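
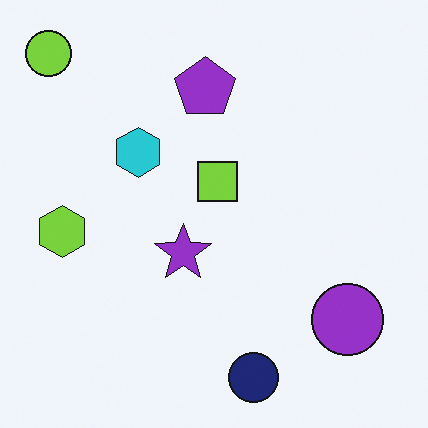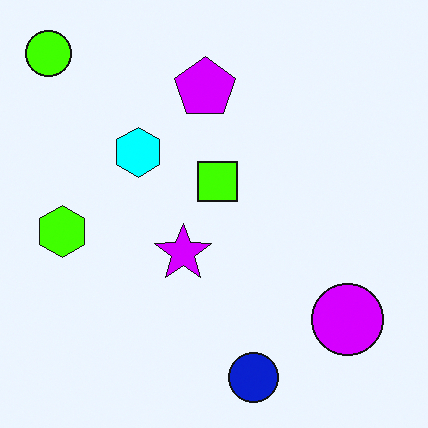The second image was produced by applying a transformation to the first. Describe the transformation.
The image was heavily oversaturated.

All colors are more vivid — a global saturation change.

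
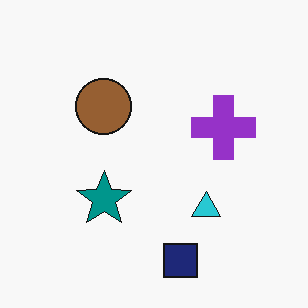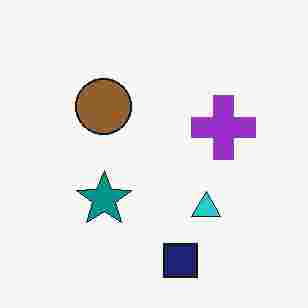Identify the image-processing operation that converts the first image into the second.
This is the original image degraded with heavy JPEG compression.

Blocky 8×8 compression artifacts appear around shape edges and the flat background shows ringing — characteristic JPEG degradation.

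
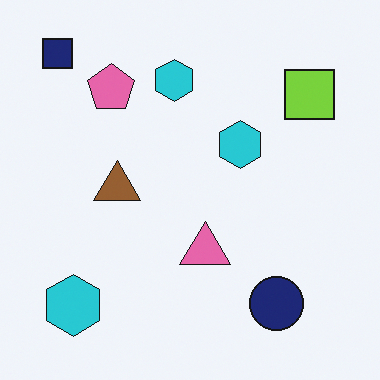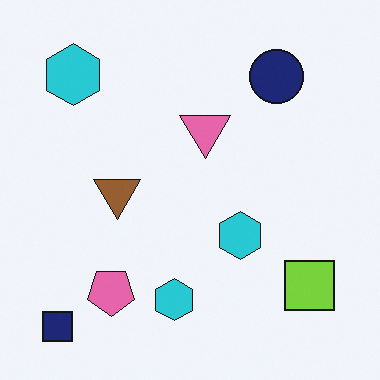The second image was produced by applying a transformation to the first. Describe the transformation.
The image was flipped vertically (top ↔ bottom).

The navy square is in the top-left of the first image and the bottom-left of the second — shapes on opposite sides of the horizontal midline have swapped in a mirror flip.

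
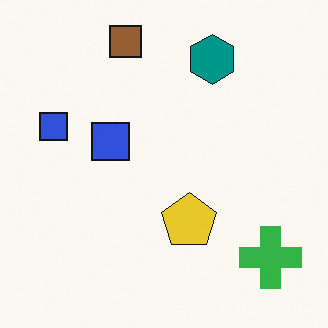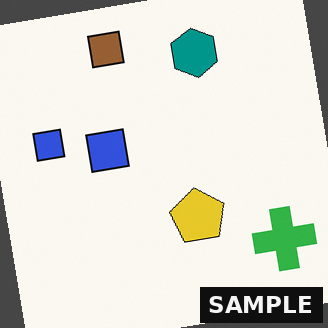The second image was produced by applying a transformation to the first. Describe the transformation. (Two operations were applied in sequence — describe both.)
The image was rotated counter-clockwise by a slight angle, then watermarked with the text "SAMPLE" in the lower-right corner.

Every shape is tilted by the same angle and the image corners show triangular fill wedges — a whole-image rotation by a non-right angle. A dark label reading "SAMPLE" appears in the lower-right corner.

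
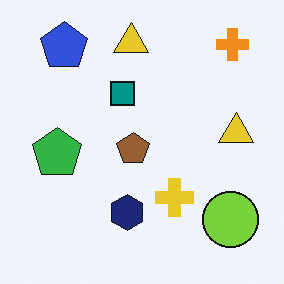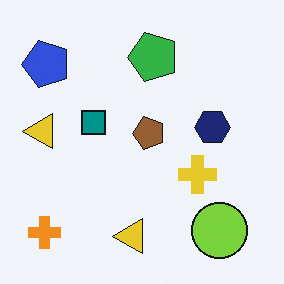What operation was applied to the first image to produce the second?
The transformation is: transposed (reflected across the top-left ↔ bottom-right diagonal).

Shapes have swapped their row and column positions — what was in the top-right is now in the bottom-left — a diagonal reflection.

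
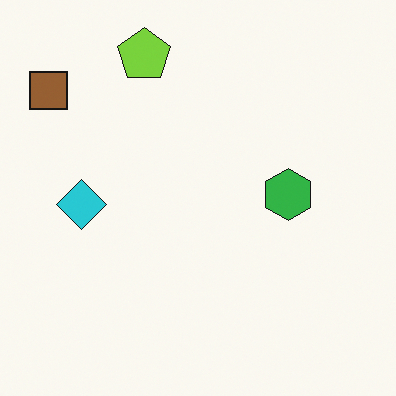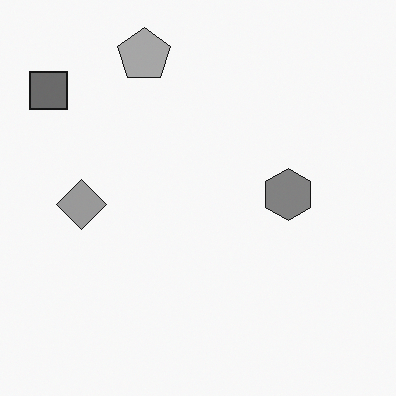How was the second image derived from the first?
Converted to grayscale.

All color is removed — every shape is now a shade of grey.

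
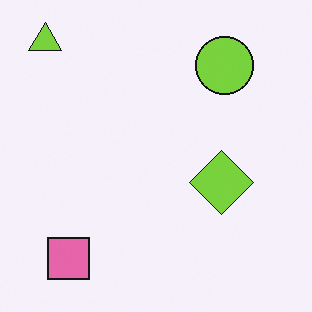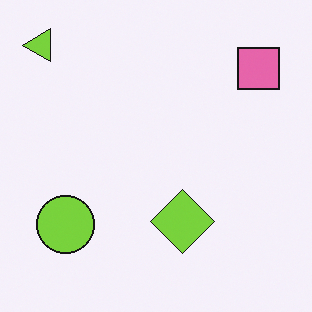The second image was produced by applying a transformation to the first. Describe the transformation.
The image was transposed (reflected across the top-left ↔ bottom-right diagonal).

Shapes have swapped their row and column positions — what was in the top-right is now in the bottom-left — a diagonal reflection.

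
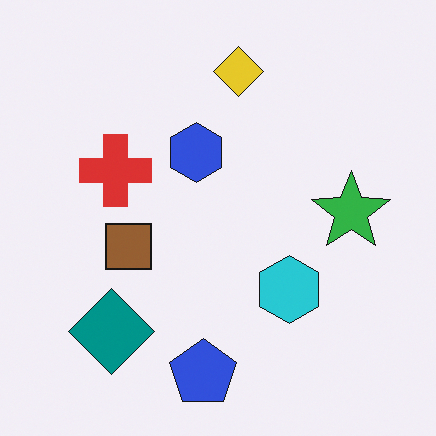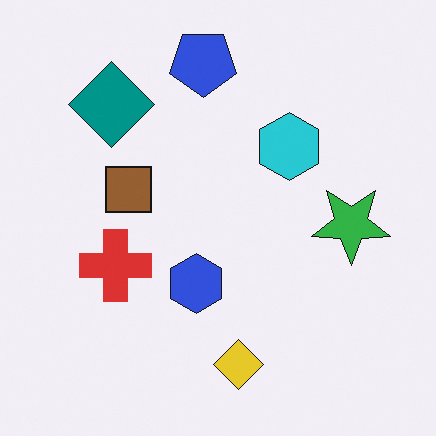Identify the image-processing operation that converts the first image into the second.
It was flipped vertically (top ↔ bottom).

The blue pentagon is in the bottom of the first image and the top of the second — shapes on opposite sides of the horizontal midline have swapped in a mirror flip.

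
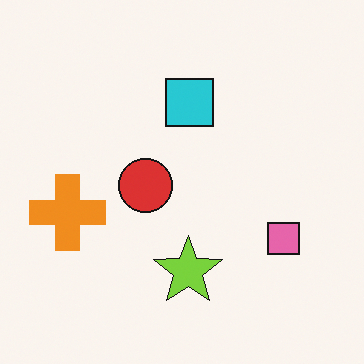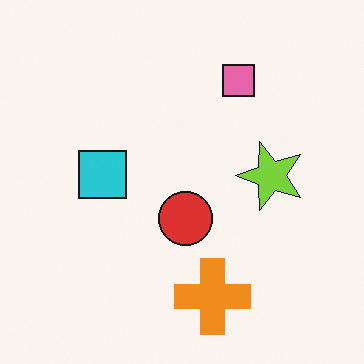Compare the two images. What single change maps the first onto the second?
The transformation is: rotated 90° counter-clockwise.

The orange cross sits in the left of the first image and the bottom of the second — consistent with a whole-image 90° counter-clockwise rotation.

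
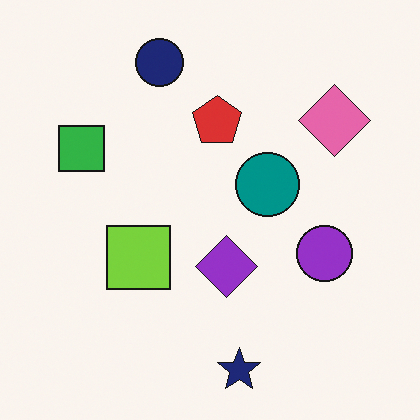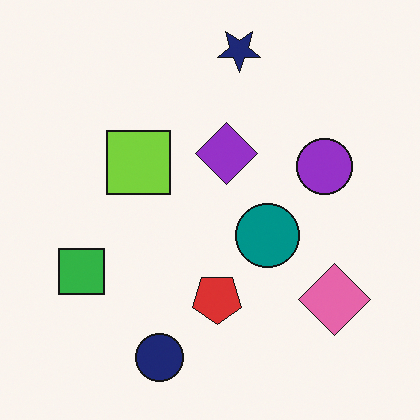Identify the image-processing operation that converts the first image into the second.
It was flipped vertically (top ↔ bottom).

The navy star is in the bottom of the first image and the top of the second — shapes on opposite sides of the horizontal midline have swapped in a mirror flip.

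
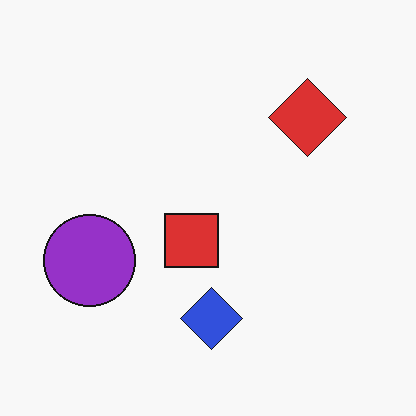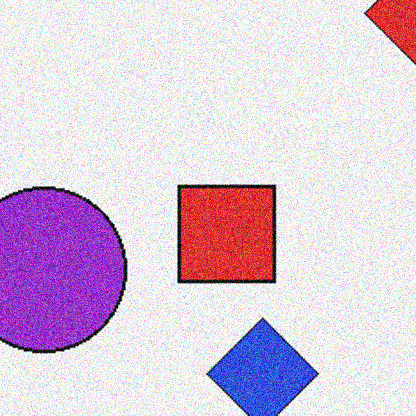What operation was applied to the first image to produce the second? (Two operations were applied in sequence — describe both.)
It was cropped to a noticeably smaller region and rescaled, then degraded with strong gaussian noise.

The visible shapes are larger and the field of view is narrower; shapes near the original edges may be partly or wholly outside the frame — a crop-and-rescale. Random speckle covers the whole image, including the flat background.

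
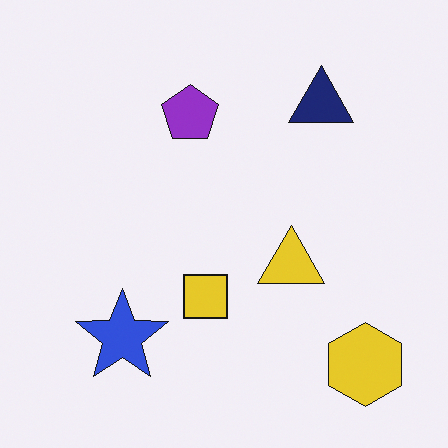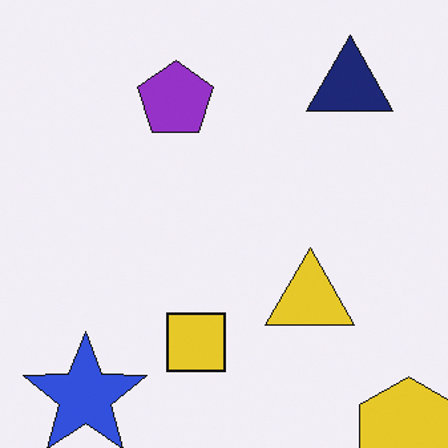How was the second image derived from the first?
This is the original image cropped to a modestly smaller region and rescaled.

The visible shapes are larger and the field of view is narrower; shapes near the original edges may be partly or wholly outside the frame — a crop-and-rescale.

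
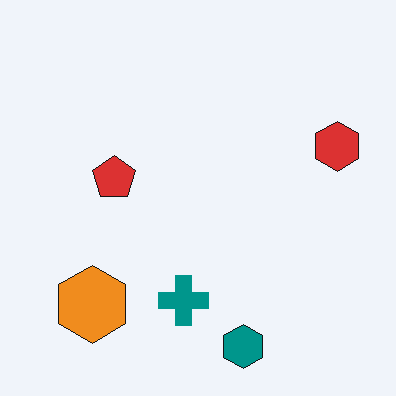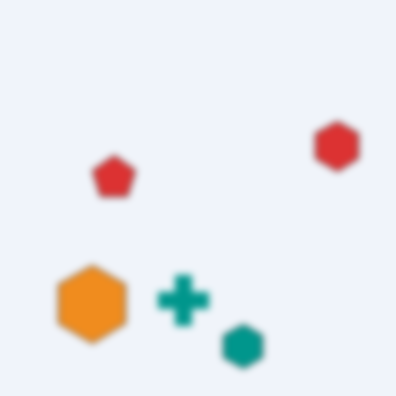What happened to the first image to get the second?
Noticeably gaussian-blurred.

Shape edges and outlines are uniformly softened across the whole image.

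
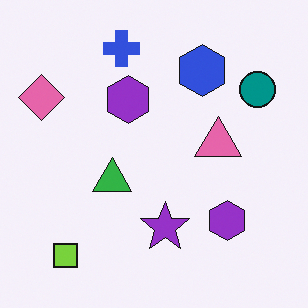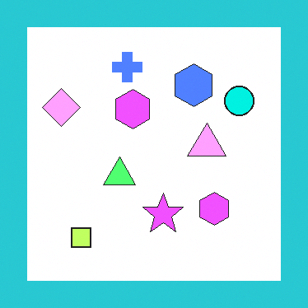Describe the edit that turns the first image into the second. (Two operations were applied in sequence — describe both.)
The transformation is: substantially brightened, then framed with a cyan border.

Every pixel — background and shapes alike — is uniformly brightened. A solid cyan frame runs around the edge of the second image, with the content slightly shrunk inside it.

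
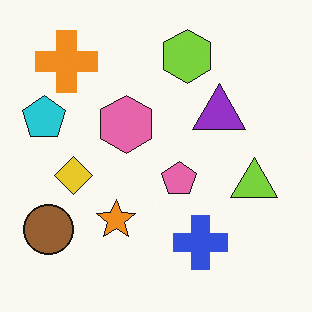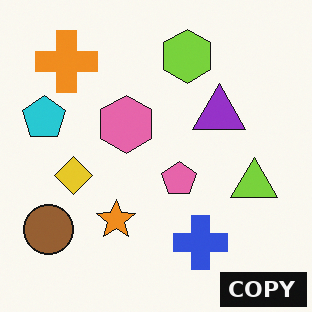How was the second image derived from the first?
The transformation is: watermarked with the text "COPY" in the lower-right corner.

A dark label reading "COPY" appears in the lower-right corner.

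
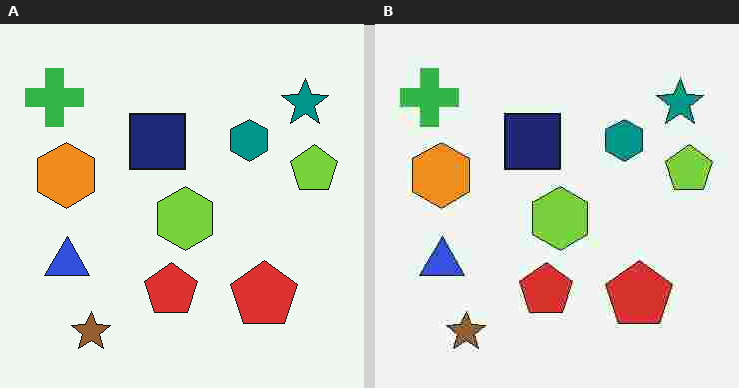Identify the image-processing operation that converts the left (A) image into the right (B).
This is the original image heavily JPEG-compressed with obvious blocking artifacts.

Blocky 8×8 compression artifacts appear around shape edges and the flat background shows ringing — characteristic JPEG degradation.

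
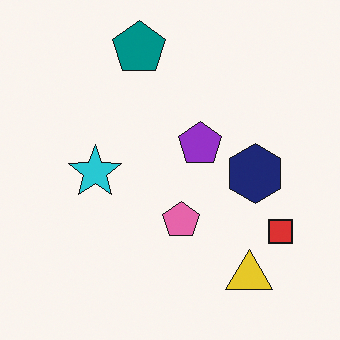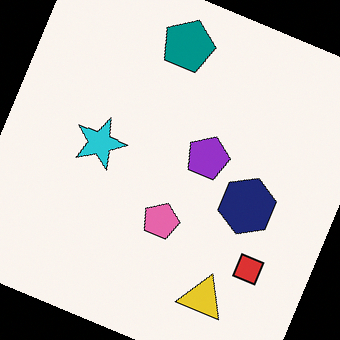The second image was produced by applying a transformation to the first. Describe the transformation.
Rotated clockwise by a clearly visible amount.

Every shape is tilted by the same angle and the image corners show triangular fill wedges — a whole-image rotation by a non-right angle.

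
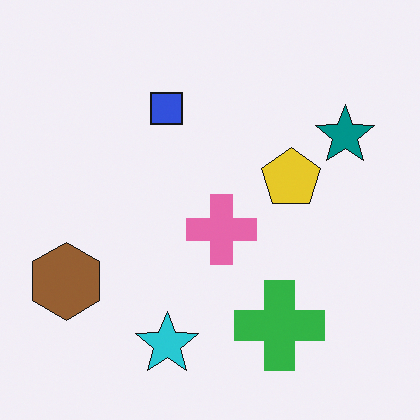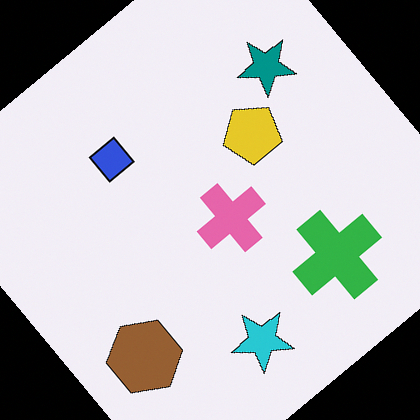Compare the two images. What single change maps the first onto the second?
Rotated counter-clockwise by a large amount — several tens of degrees.

Every shape is tilted by the same angle and the image corners show triangular fill wedges — a whole-image rotation by a non-right angle.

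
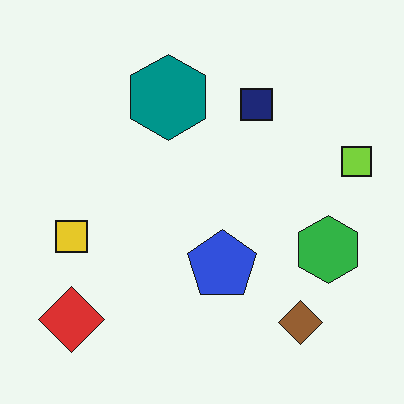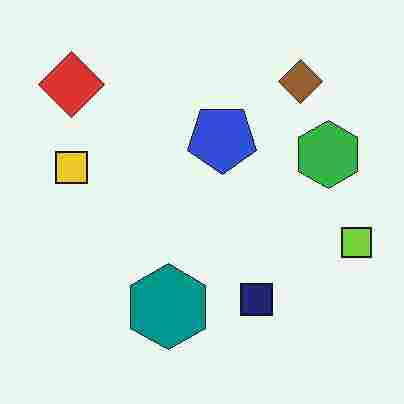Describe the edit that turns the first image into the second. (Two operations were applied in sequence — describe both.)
The image was flipped vertically (top ↔ bottom), then heavily JPEG-compressed with obvious blocking artifacts.

The brown diamond is in the bottom-right of the first image and the top-right of the second — shapes on opposite sides of the horizontal midline have swapped in a mirror flip. Blocky 8×8 compression artifacts appear around shape edges and the flat background shows ringing — characteristic JPEG degradation.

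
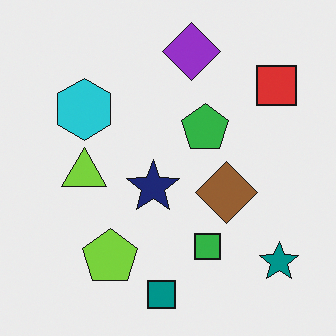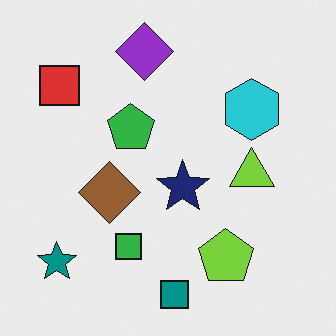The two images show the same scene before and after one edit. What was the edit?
It was flipped horizontally (left ↔ right).

The teal star is in the bottom-right of the first image and the bottom-left of the second — shapes on opposite sides of the vertical midline have swapped in a mirror flip.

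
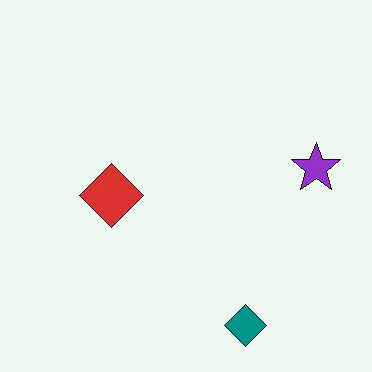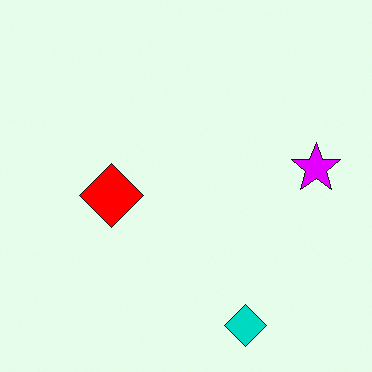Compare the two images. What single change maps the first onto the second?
The image was made much more vivid (saturation change).

All colors are more vivid — a global saturation change.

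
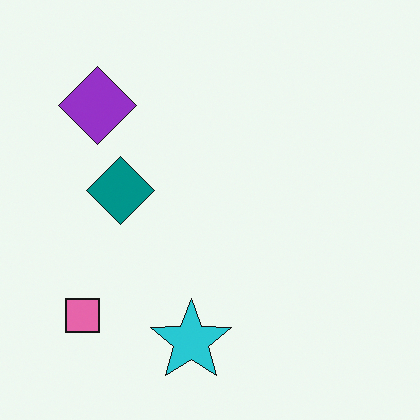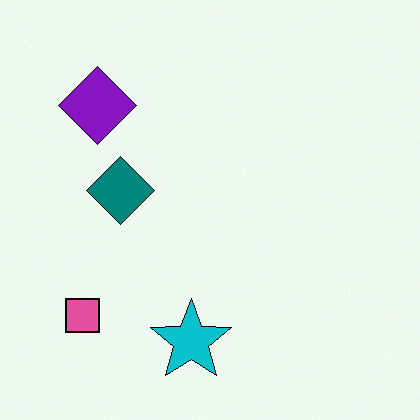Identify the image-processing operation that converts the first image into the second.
This is the original image given slightly increased contrast.

Tones are pushed away from mid-grey across the whole image — a global contrast change.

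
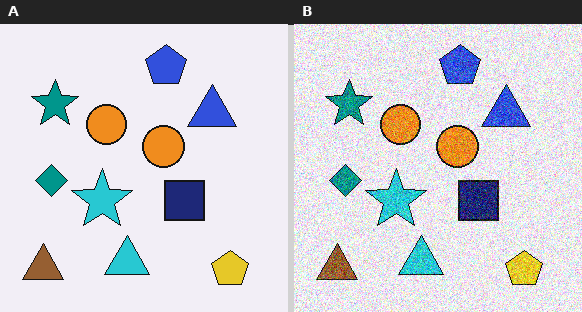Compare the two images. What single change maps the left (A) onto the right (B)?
This is the original image degraded with a thick layer of grain.

Random speckle covers the whole image, including the flat background.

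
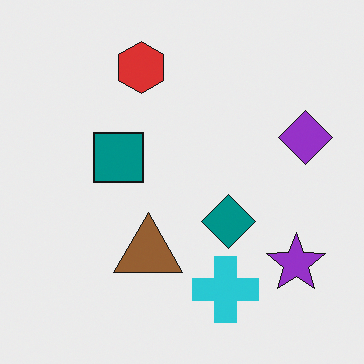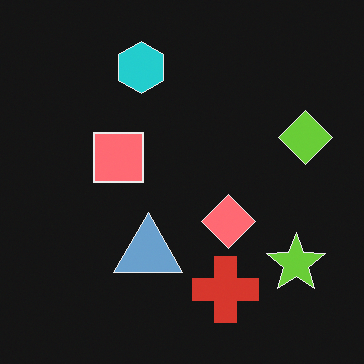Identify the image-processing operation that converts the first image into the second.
The second image is the first color-inverted (negative).

The light background has become dark and every shape's color is its complement — a photographic negative.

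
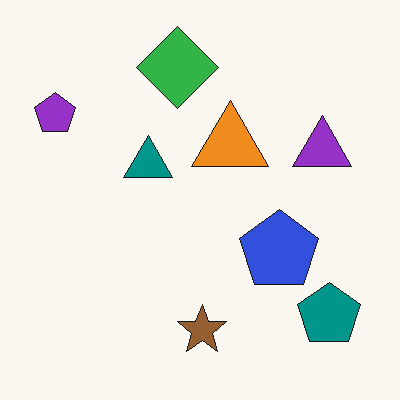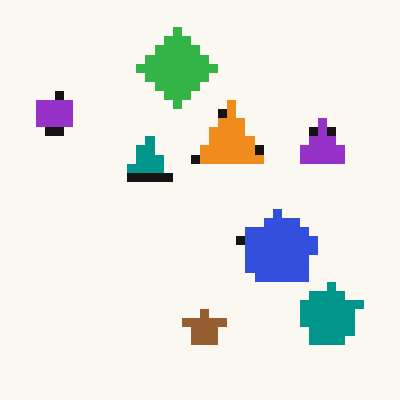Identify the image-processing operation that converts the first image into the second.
This is the original image heavily pixelated into large blocks.

Shapes are reduced to large square blocks; fine edges and outlines are lost — a downscale-then-upscale (mosaic) effect.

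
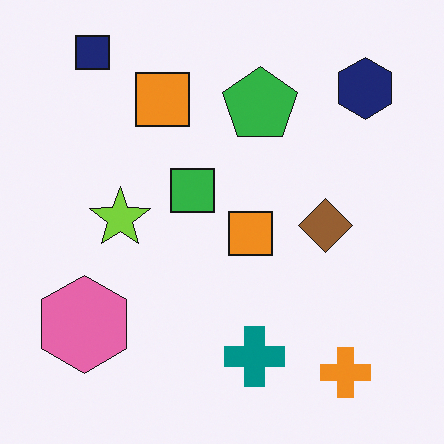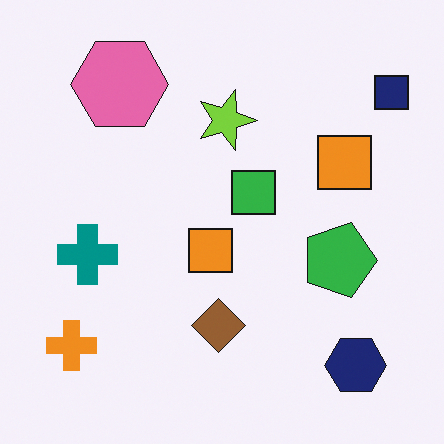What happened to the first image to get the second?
It was rotated 90° clockwise.

The navy square sits in the top-left of the first image and the top-right of the second — consistent with a whole-image 90° clockwise rotation.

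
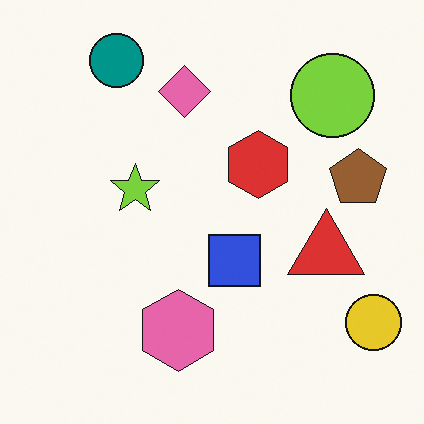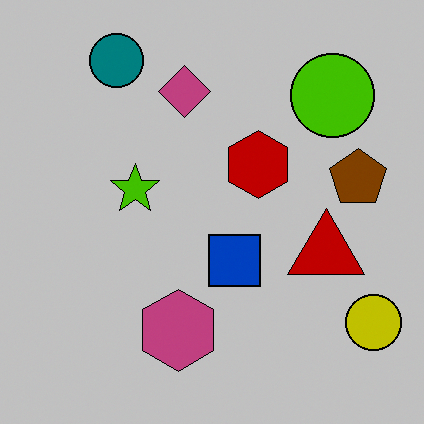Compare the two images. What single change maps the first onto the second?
The transformation is: aggressively posterized.

Each flat color has snapped to a coarser quantized level — most visibly, the near-white background has dropped to a flat grey.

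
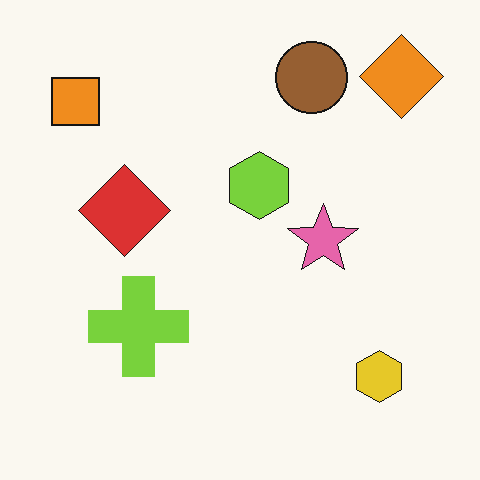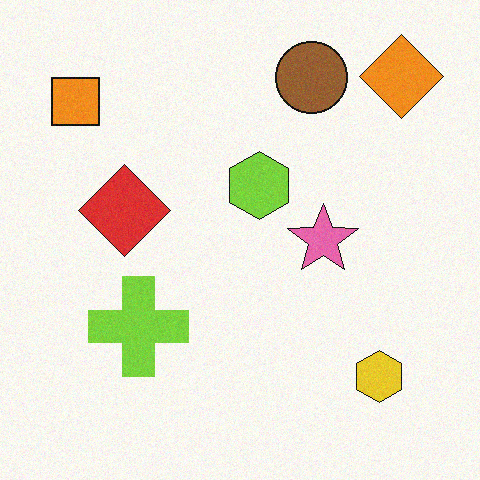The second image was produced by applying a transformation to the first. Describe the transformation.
The second image is the first degraded with a light layer of grain.

Random speckle covers the whole image, including the flat background.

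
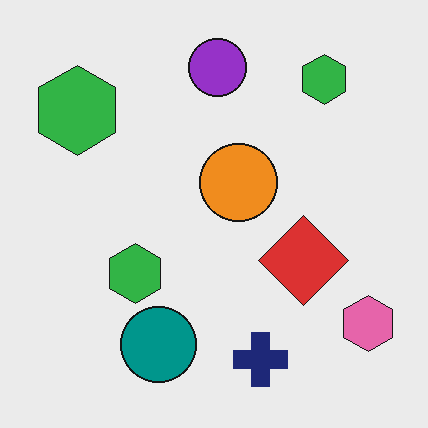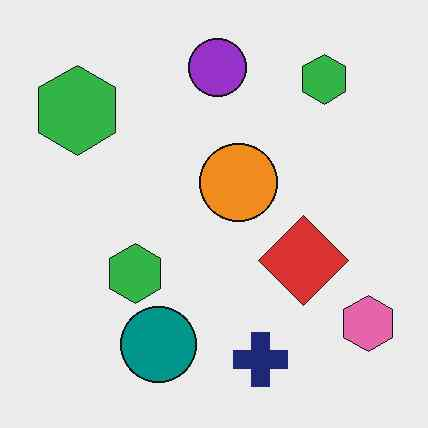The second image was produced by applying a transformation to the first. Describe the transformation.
The image was given moderate JPEG compression.

Blocky 8×8 compression artifacts appear around shape edges and the flat background shows ringing — characteristic JPEG degradation.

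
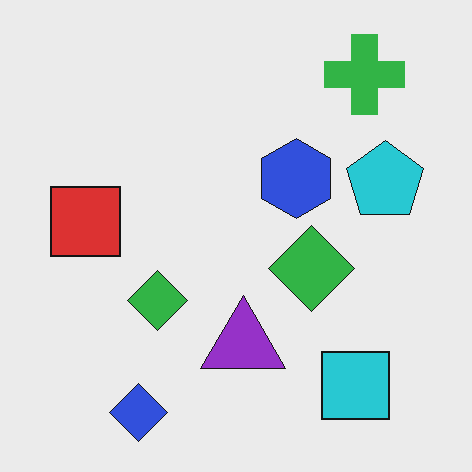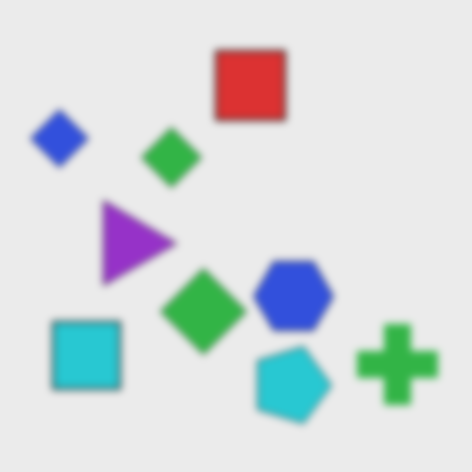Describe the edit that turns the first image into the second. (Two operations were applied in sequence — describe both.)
It was noticeably gaussian-blurred, then rotated 90° clockwise.

Shape edges and outlines are uniformly softened across the whole image. The green cross sits in the top-right of the first image and the bottom-right of the second — consistent with a whole-image 90° clockwise rotation.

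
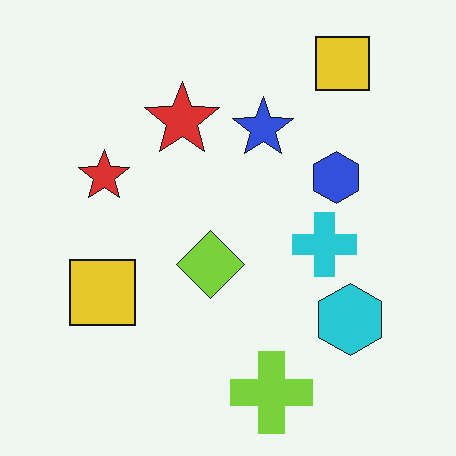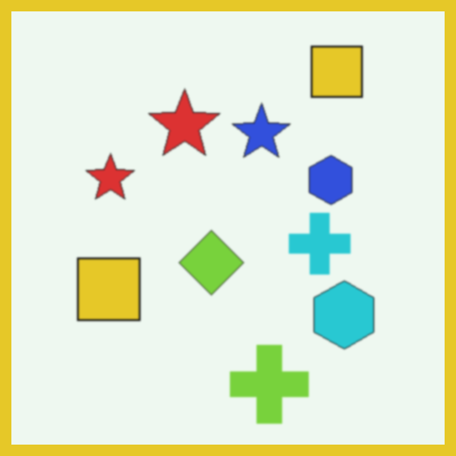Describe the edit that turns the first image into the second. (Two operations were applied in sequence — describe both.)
Lightly blurred, then framed with a yellow border.

Shape edges and outlines are uniformly softened across the whole image. A solid yellow frame runs around the edge of the second image, with the content slightly shrunk inside it.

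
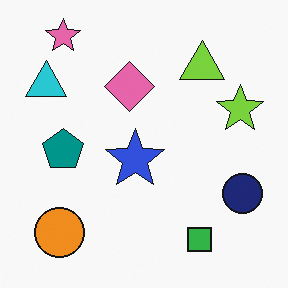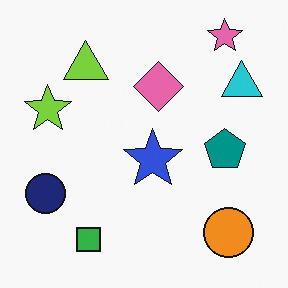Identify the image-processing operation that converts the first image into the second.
It was flipped horizontally (left ↔ right).

The navy circle is in the bottom-right of the first image and the bottom-left of the second — shapes on opposite sides of the vertical midline have swapped in a mirror flip.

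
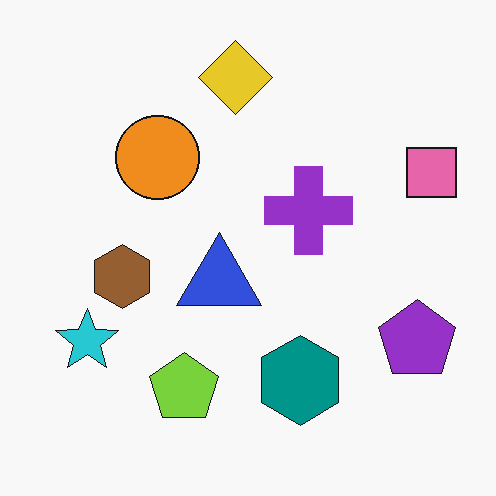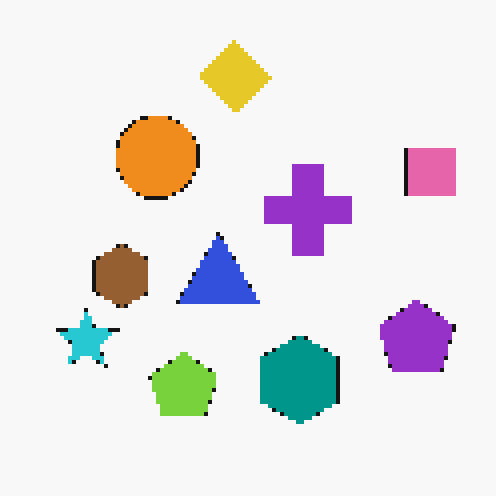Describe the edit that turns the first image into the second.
This is the original image mildly pixelated.

Shapes are reduced to large square blocks; fine edges and outlines are lost — a downscale-then-upscale (mosaic) effect.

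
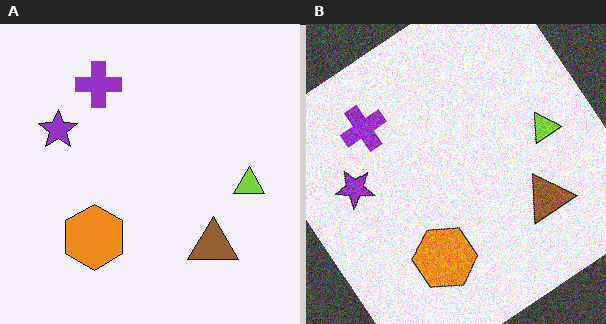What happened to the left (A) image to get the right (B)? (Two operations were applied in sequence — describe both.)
The right (B) image is the left (A) rotated counter-clockwise by a large amount — several tens of degrees, then degraded with moderate additive noise.

Every shape is tilted by the same angle and the image corners show triangular fill wedges — a whole-image rotation by a non-right angle. Random speckle covers the whole image, including the flat background.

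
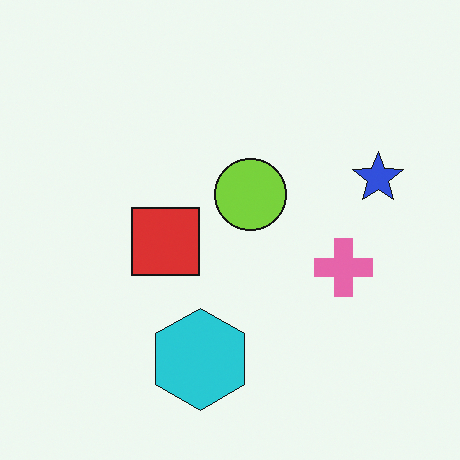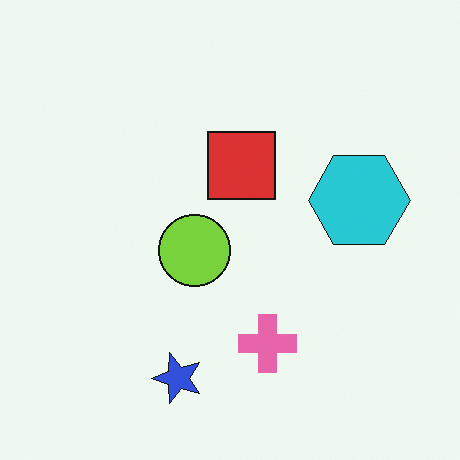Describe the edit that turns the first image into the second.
The second image is the first transposed (reflected across the top-left ↔ bottom-right diagonal).

Shapes have swapped their row and column positions — what was in the top-right is now in the bottom-left — a diagonal reflection.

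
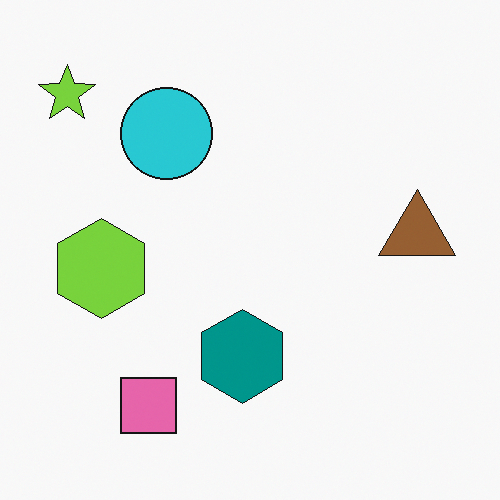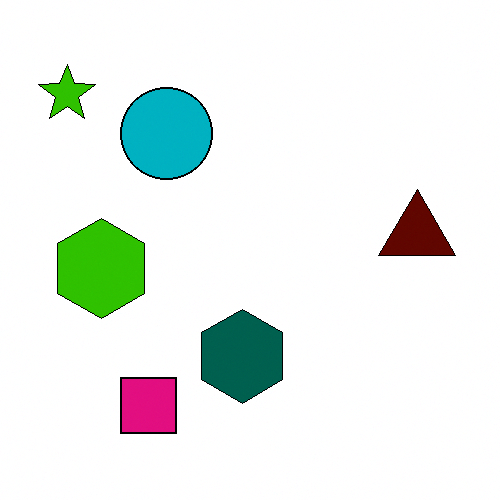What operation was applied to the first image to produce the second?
The transformation is: boosted in contrast.

Tones are pushed away from mid-grey across the whole image — a global contrast change.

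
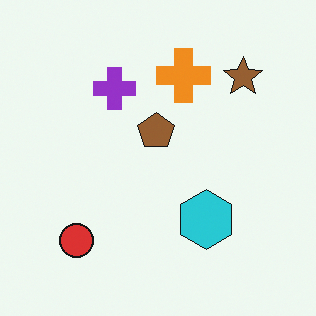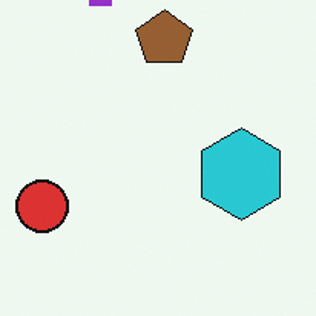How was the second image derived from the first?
The image was cropped slightly and scaled back up.

The visible shapes are larger and the field of view is narrower; shapes near the original edges may be partly or wholly outside the frame — a crop-and-rescale.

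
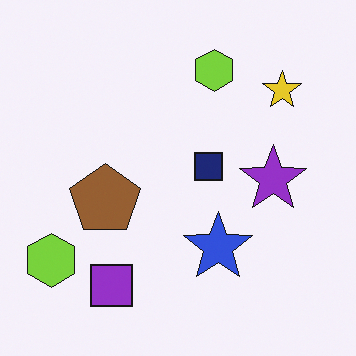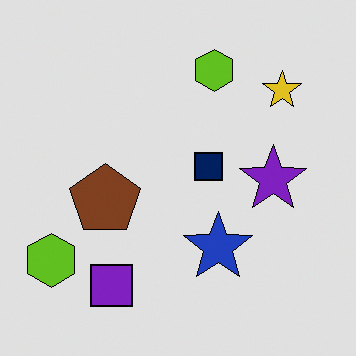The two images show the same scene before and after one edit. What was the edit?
Posterized to a reduced palette.

Each flat color has snapped to a coarser quantized level — most visibly, the near-white background has dropped to a flat grey.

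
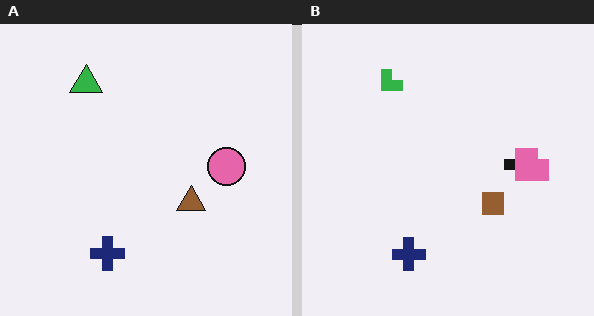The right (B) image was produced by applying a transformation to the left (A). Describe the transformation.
Heavily pixelated into large blocks.

Shapes are reduced to large square blocks; fine edges and outlines are lost — a downscale-then-upscale (mosaic) effect.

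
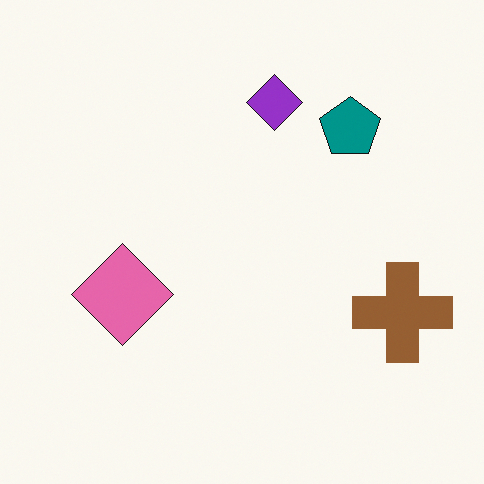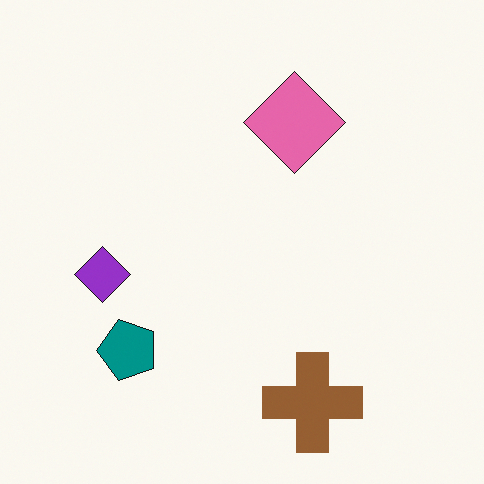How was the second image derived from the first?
The second image is the first transposed (reflected across the top-left ↔ bottom-right diagonal).

Shapes have swapped their row and column positions — what was in the top-right is now in the bottom-left — a diagonal reflection.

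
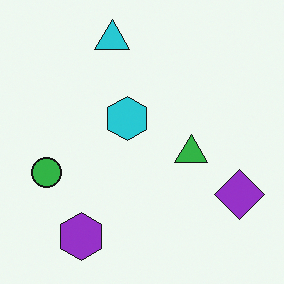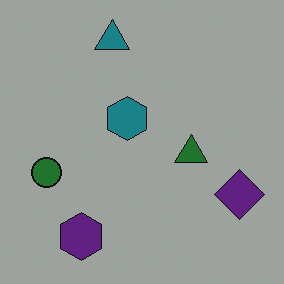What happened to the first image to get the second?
Substantially darkened.

Every pixel — background and shapes alike — is uniformly darkened.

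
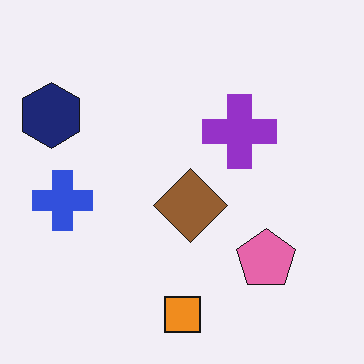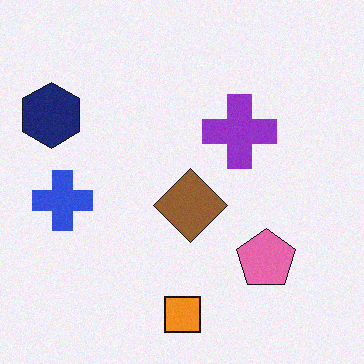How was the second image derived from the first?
It was degraded with a light layer of grain.

Random speckle covers the whole image, including the flat background.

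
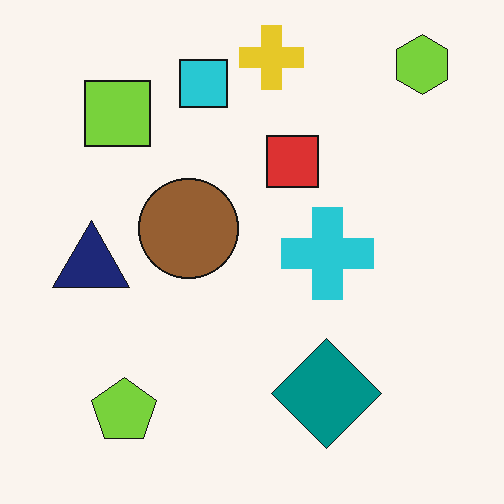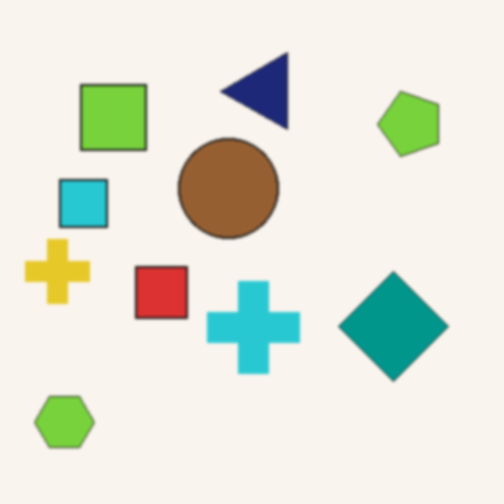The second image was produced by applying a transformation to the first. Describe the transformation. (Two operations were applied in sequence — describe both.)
The transformation is: given a subtle gaussian blur, then transposed (reflected across the top-left ↔ bottom-right diagonal).

Shape edges and outlines are uniformly softened across the whole image. Shapes have swapped their row and column positions — what was in the top-right is now in the bottom-left — a diagonal reflection.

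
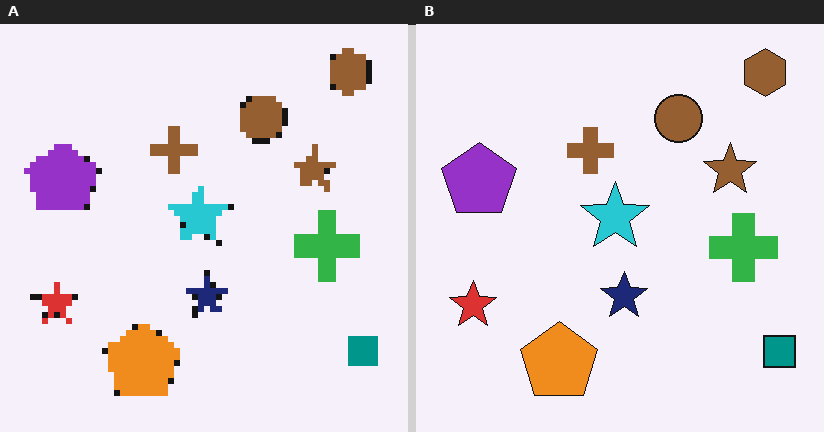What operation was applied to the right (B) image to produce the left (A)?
The image was pixelated into visible square blocks.

Shapes are reduced to large square blocks; fine edges and outlines are lost — a downscale-then-upscale (mosaic) effect.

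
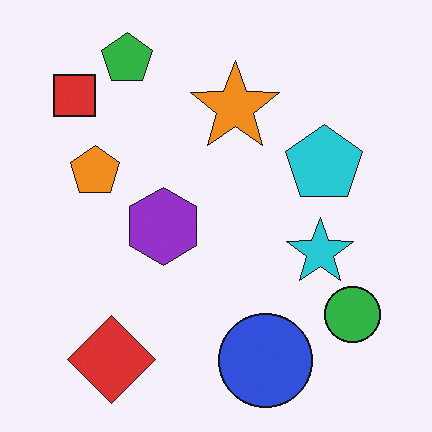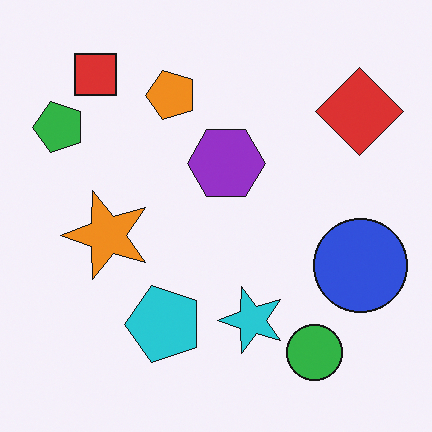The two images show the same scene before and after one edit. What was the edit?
Transposed (reflected across the top-left ↔ bottom-right diagonal).

Shapes have swapped their row and column positions — what was in the top-right is now in the bottom-left — a diagonal reflection.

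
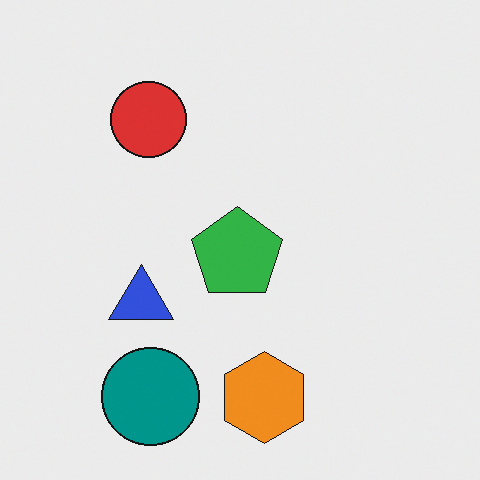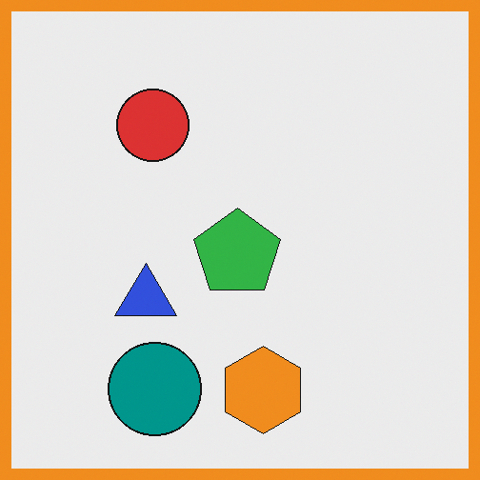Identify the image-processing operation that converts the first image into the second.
It was framed with a orange border.

A solid orange frame runs around the edge of the second image, with the content slightly shrunk inside it.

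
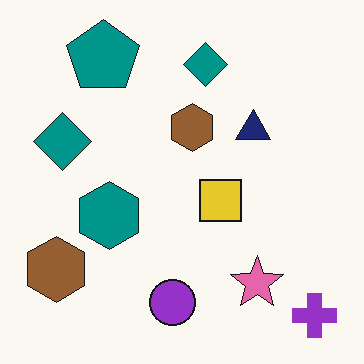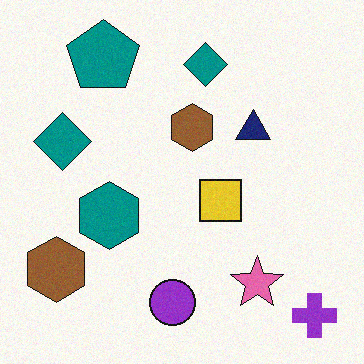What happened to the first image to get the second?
The second image is the first degraded with a light layer of grain.

Random speckle covers the whole image, including the flat background.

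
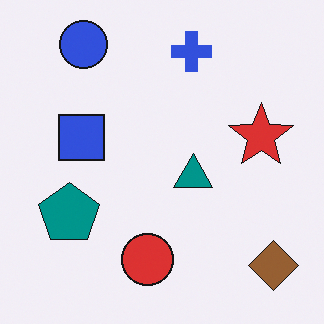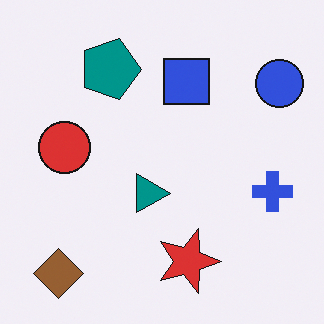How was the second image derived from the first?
Rotated 90° clockwise.

The brown diamond sits in the bottom-right of the first image and the bottom-left of the second — consistent with a whole-image 90° clockwise rotation.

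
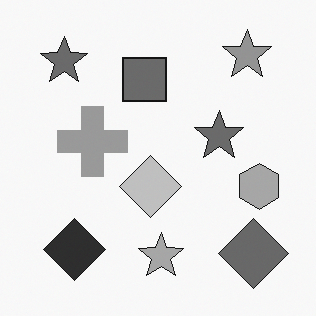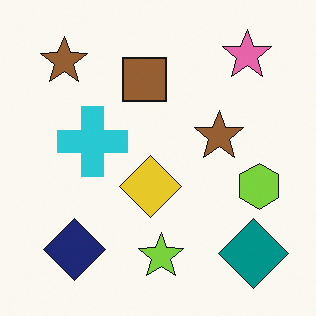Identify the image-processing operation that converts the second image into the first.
The transformation is: converted to grayscale.

All color is removed — every shape is now a shade of grey.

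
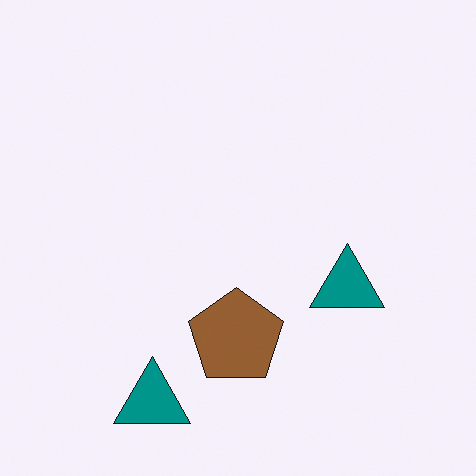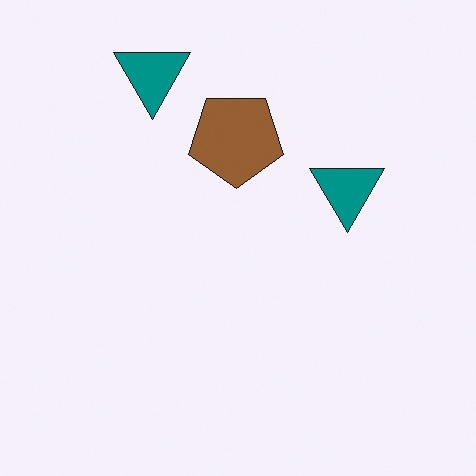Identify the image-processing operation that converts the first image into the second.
Flipped vertically (top ↔ bottom).

The brown pentagon is in the bottom of the first image and the top of the second — shapes on opposite sides of the horizontal midline have swapped in a mirror flip.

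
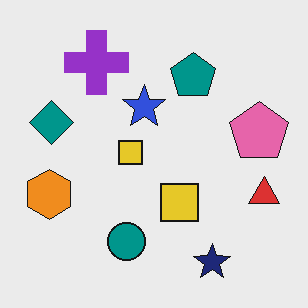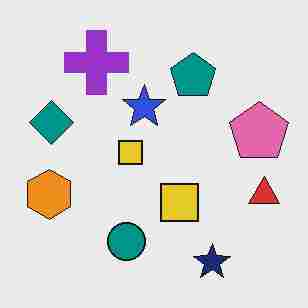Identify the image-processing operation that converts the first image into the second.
The transformation is: degraded with heavy JPEG compression.

Blocky 8×8 compression artifacts appear around shape edges and the flat background shows ringing — characteristic JPEG degradation.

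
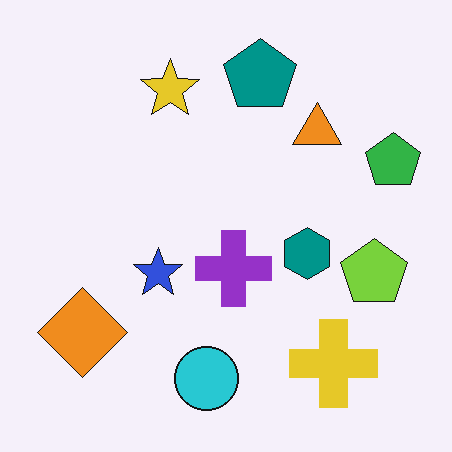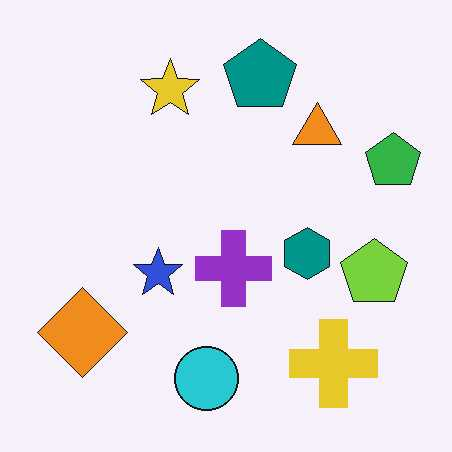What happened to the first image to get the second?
The image was JPEG-compressed with visible artifacts.

Blocky 8×8 compression artifacts appear around shape edges and the flat background shows ringing — characteristic JPEG degradation.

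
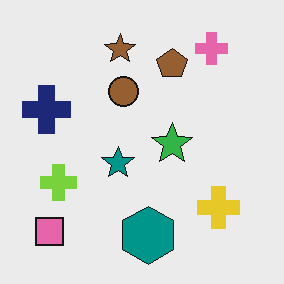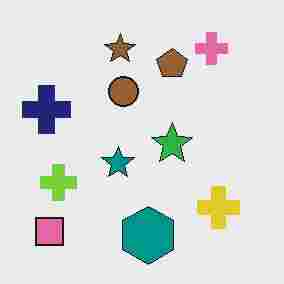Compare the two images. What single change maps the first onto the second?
Heavily JPEG-compressed with obvious blocking artifacts.

Blocky 8×8 compression artifacts appear around shape edges and the flat background shows ringing — characteristic JPEG degradation.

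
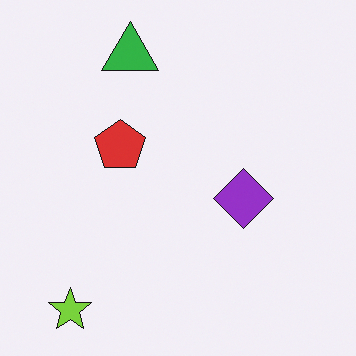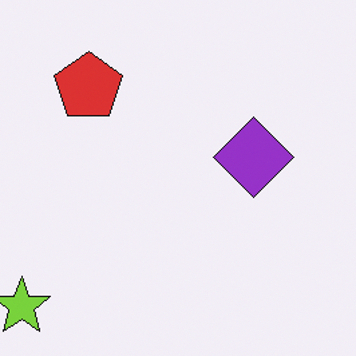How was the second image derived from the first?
This is the original image cropped to a modestly smaller region and rescaled.

The visible shapes are larger and the field of view is narrower; shapes near the original edges may be partly or wholly outside the frame — a crop-and-rescale.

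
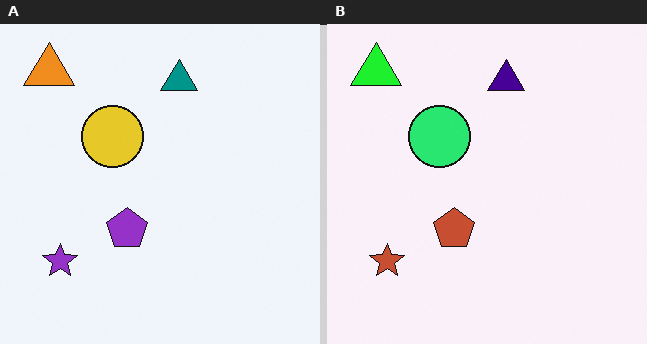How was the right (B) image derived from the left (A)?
This is the original image hue-shifted through roughly a third of the color wheel.

Every shape's color has rotated by the same amount around the hue wheel — a uniform hue shift.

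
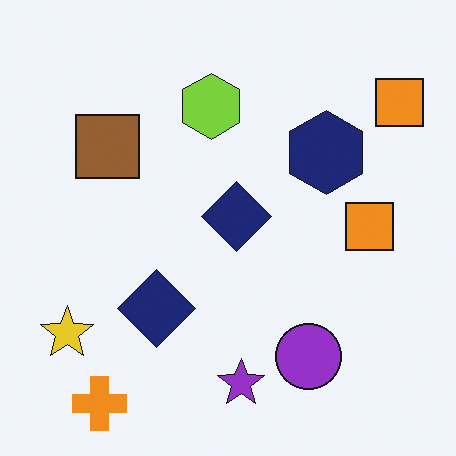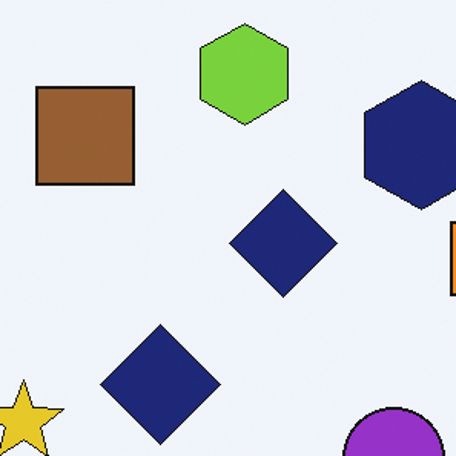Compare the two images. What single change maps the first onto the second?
The image was cropped slightly and scaled back up.

The visible shapes are larger and the field of view is narrower; shapes near the original edges may be partly or wholly outside the frame — a crop-and-rescale.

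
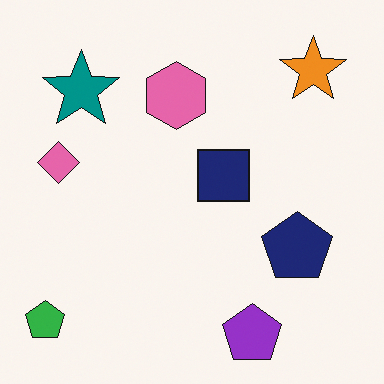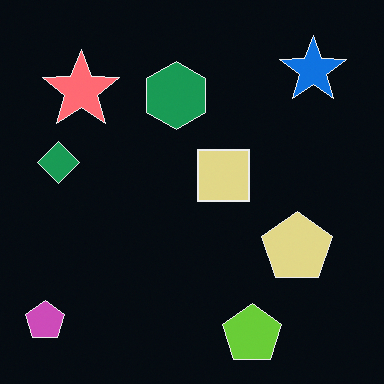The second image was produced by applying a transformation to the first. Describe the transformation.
It was color-inverted (negative).

The light background has become dark and every shape's color is its complement — a photographic negative.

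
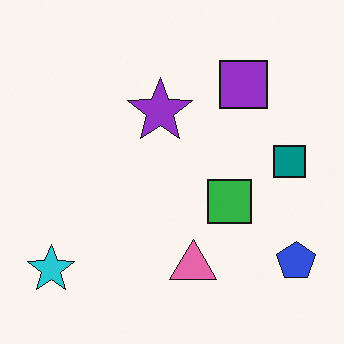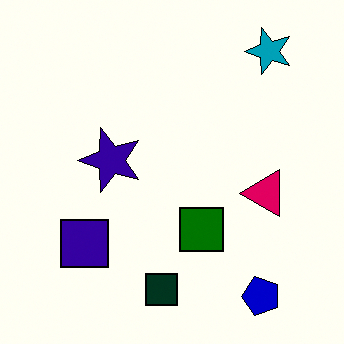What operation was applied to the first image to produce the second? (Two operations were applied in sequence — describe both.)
Transposed (reflected across the top-left ↔ bottom-right diagonal), then given much higher contrast.

Shapes have swapped their row and column positions — what was in the top-right is now in the bottom-left — a diagonal reflection. Tones are pushed away from mid-grey across the whole image — a global contrast change.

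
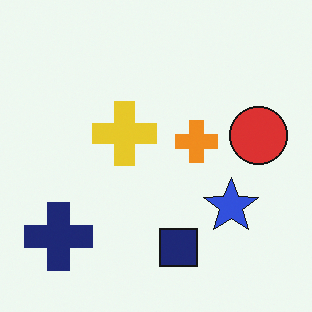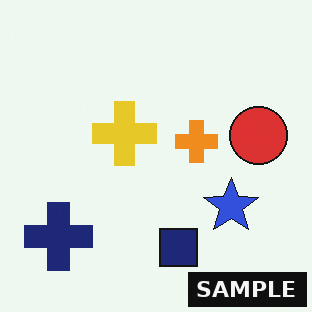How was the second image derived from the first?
It was watermarked with the text "SAMPLE" in the lower-right corner.

A dark label reading "SAMPLE" appears in the lower-right corner.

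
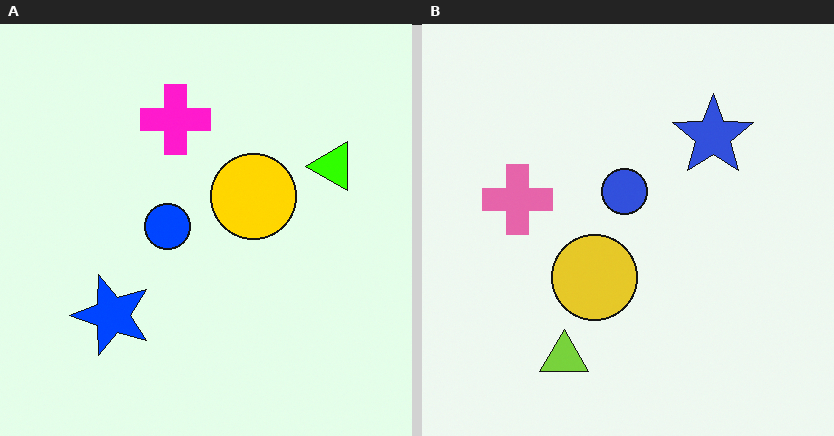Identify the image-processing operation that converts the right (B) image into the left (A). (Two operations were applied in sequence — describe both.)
Transposed (reflected across the top-left ↔ bottom-right diagonal), then heavily oversaturated.

Shapes have swapped their row and column positions — what was in the top-right is now in the bottom-left — a diagonal reflection. All colors are more vivid — a global saturation change.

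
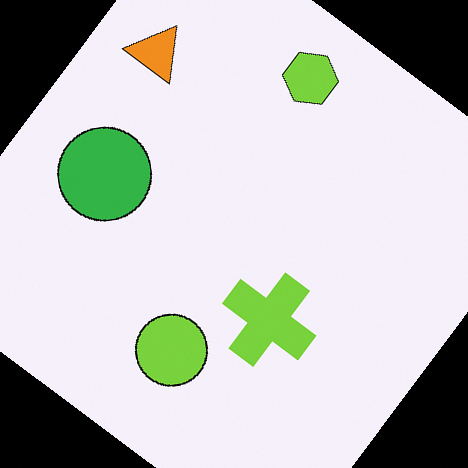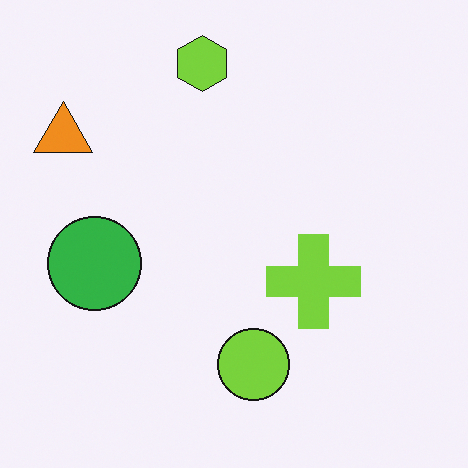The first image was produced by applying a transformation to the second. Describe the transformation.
The transformation is: rotated clockwise by a large amount — several tens of degrees.

Every shape is tilted by the same angle and the image corners show triangular fill wedges — a whole-image rotation by a non-right angle.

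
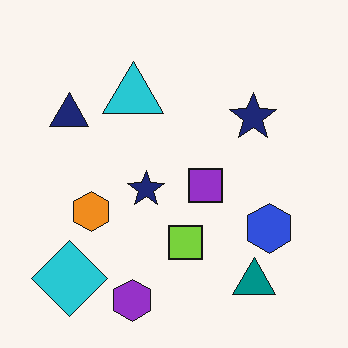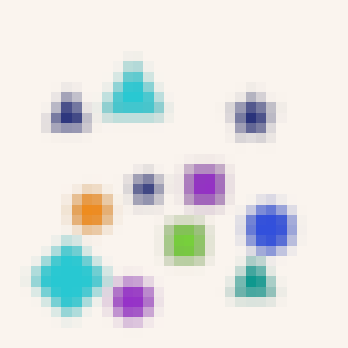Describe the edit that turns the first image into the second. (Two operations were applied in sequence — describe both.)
Heavily blurred, then coarsely pixelated.

Shape edges and outlines are uniformly softened across the whole image. Shapes are reduced to large square blocks; fine edges and outlines are lost — a downscale-then-upscale (mosaic) effect.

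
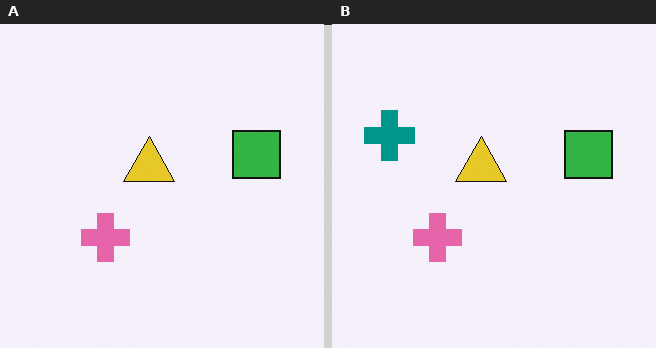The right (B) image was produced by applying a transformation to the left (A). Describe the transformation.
It was overlaid with an additional teal cross.

A teal cross appears in the right (B) image that is absent from the left (A).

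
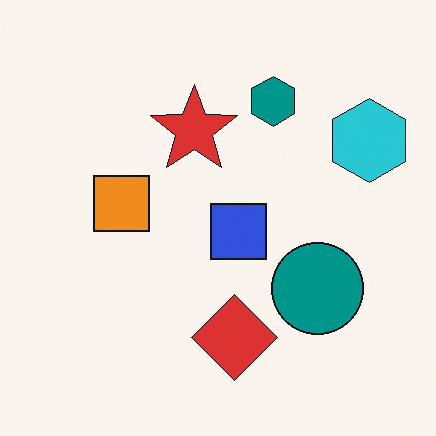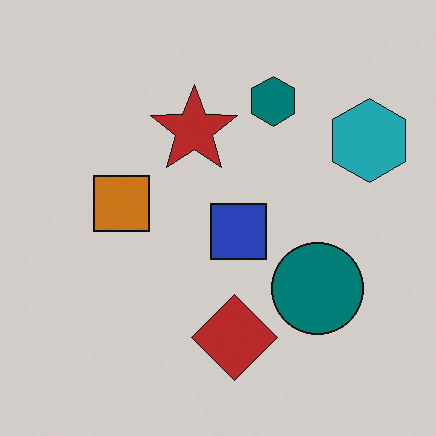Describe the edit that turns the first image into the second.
It was slightly darkened.

Every pixel — background and shapes alike — is uniformly darkened.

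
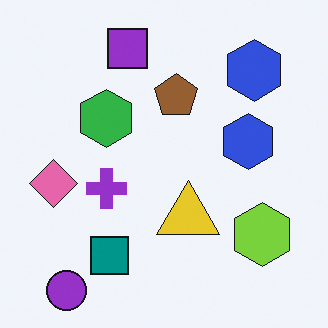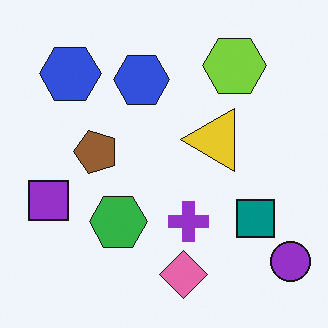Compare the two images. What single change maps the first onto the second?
The second image is the first rotated 90° counter-clockwise.

The purple circle sits in the bottom-left of the first image and the bottom-right of the second — consistent with a whole-image 90° counter-clockwise rotation.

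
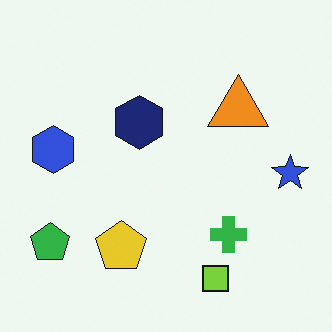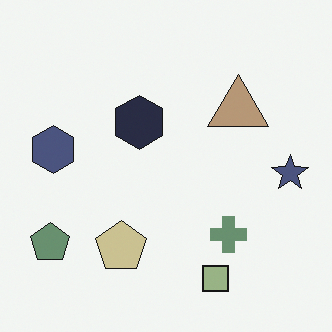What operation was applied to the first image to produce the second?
The second image is the first made much more muted (saturation change).

All colors are more muted and greyish — a global saturation change.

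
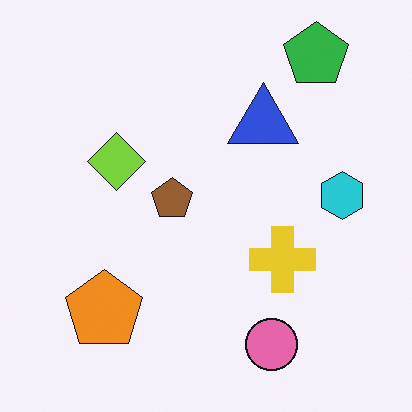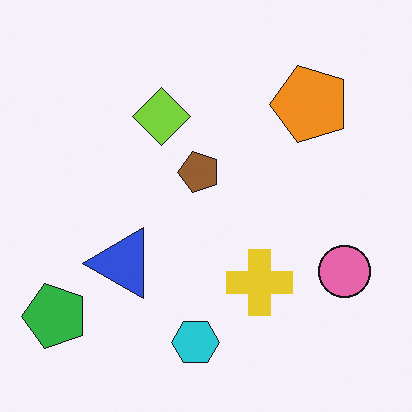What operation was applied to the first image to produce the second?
The image was transposed (reflected across the top-left ↔ bottom-right diagonal).

Shapes have swapped their row and column positions — what was in the top-right is now in the bottom-left — a diagonal reflection.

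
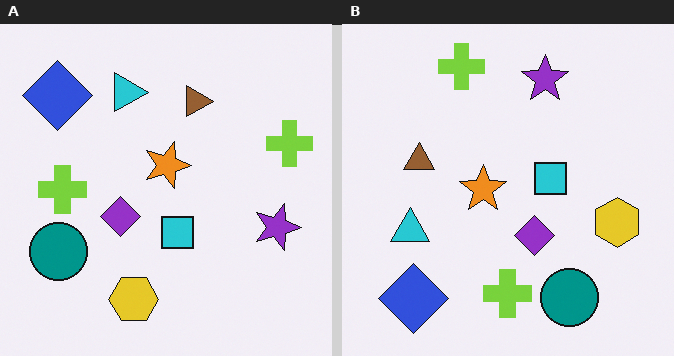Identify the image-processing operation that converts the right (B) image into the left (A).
The transformation is: rotated 90° clockwise.

The blue diamond sits in the bottom-left of the right (B) image and the top-left of the left (A) — consistent with a whole-image 90° clockwise rotation.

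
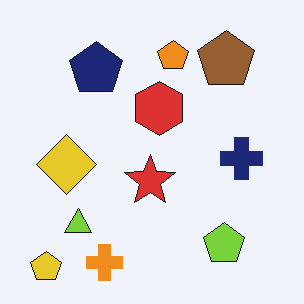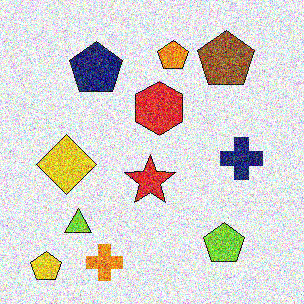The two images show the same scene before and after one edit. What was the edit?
The second image is the first degraded with heavy additive noise.

Random speckle covers the whole image, including the flat background.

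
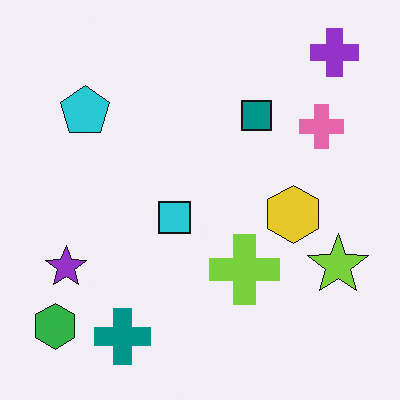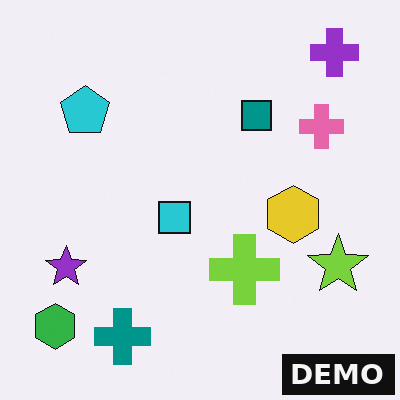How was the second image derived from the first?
This is the original image watermarked with the text "DEMO" in the lower-right corner.

A dark label reading "DEMO" appears in the lower-right corner.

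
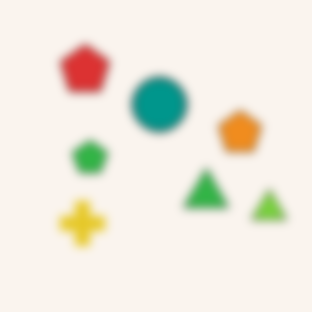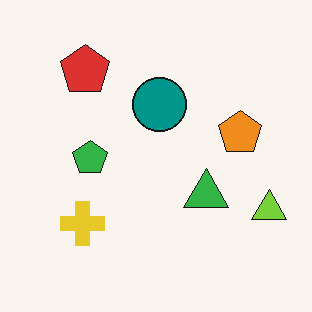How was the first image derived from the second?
The image was noticeably gaussian-blurred.

Shape edges and outlines are uniformly softened across the whole image.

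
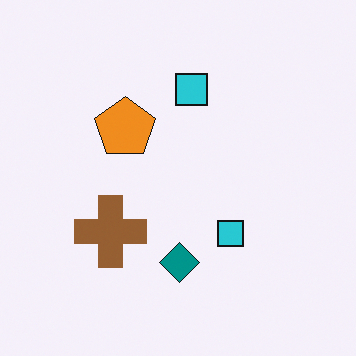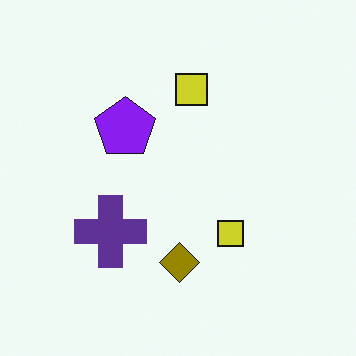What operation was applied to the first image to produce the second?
This is the original image hue-shifted through roughly half the color wheel.

Every shape's color has rotated by the same amount around the hue wheel — a uniform hue shift.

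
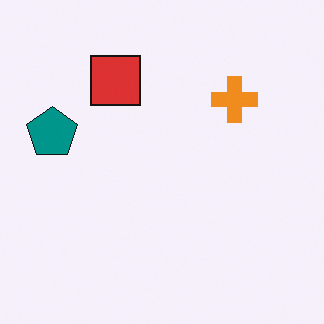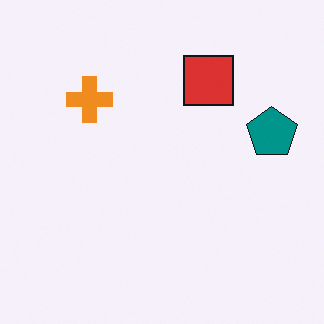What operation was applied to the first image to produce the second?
This is the original image flipped horizontally (left ↔ right).

The teal pentagon is in the left of the first image and the right of the second — shapes on opposite sides of the vertical midline have swapped in a mirror flip.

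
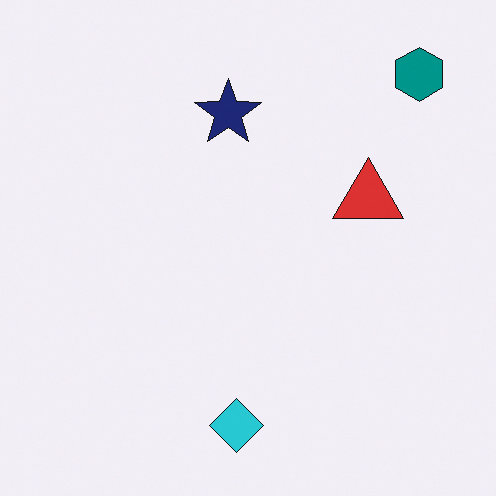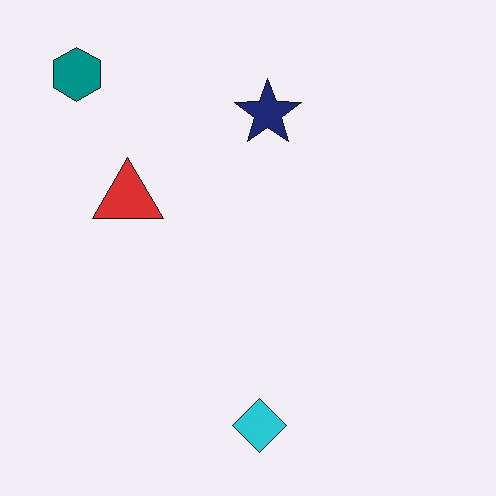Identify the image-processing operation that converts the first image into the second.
The image was flipped horizontally (left ↔ right).

The teal hexagon is in the top-right of the first image and the top-left of the second — shapes on opposite sides of the vertical midline have swapped in a mirror flip.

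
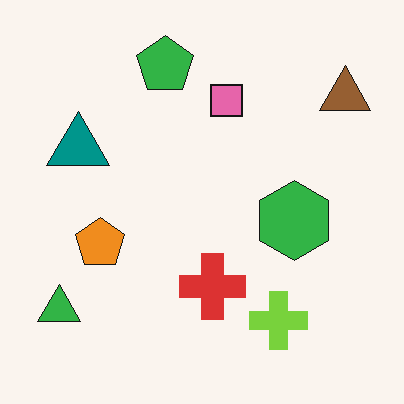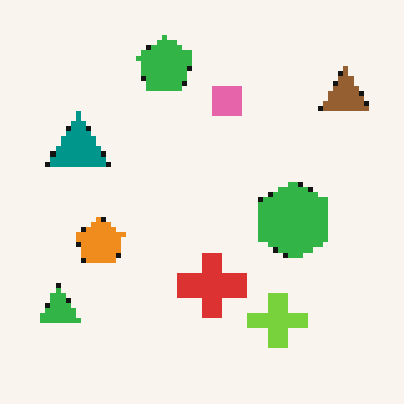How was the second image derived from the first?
It was lightly pixelated (a mild mosaic effect).

Shapes are reduced to large square blocks; fine edges and outlines are lost — a downscale-then-upscale (mosaic) effect.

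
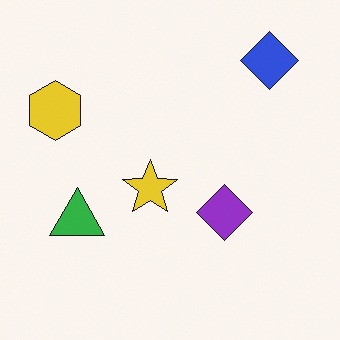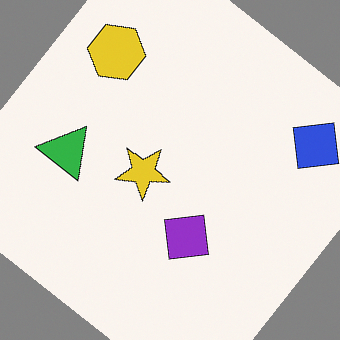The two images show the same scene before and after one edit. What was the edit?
The transformation is: rotated clockwise by a large amount — several tens of degrees.

Every shape is tilted by the same angle and the image corners show triangular fill wedges — a whole-image rotation by a non-right angle.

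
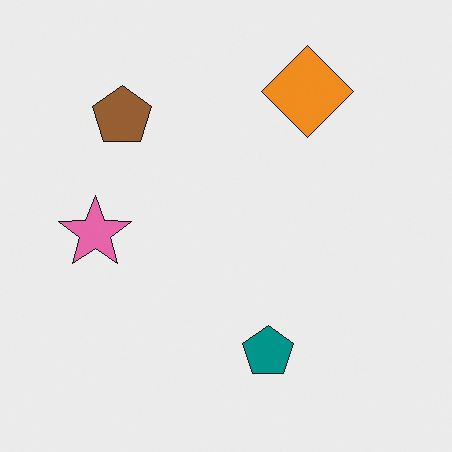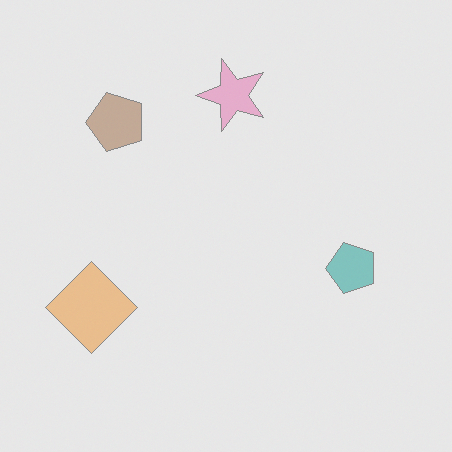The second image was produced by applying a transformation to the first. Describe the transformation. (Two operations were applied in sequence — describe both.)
Transposed (reflected across the top-left ↔ bottom-right diagonal), then given much lower contrast.

Shapes have swapped their row and column positions — what was in the top-right is now in the bottom-left — a diagonal reflection. Tones are pushed toward mid-grey across the whole image — a global contrast change.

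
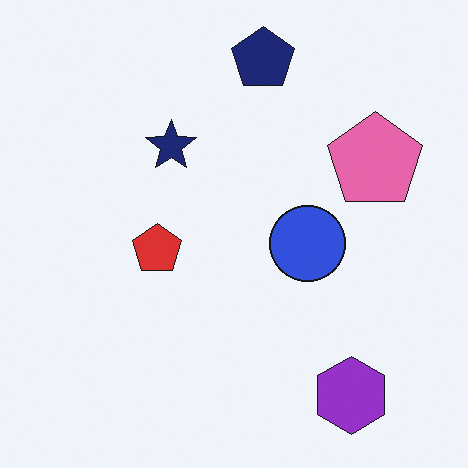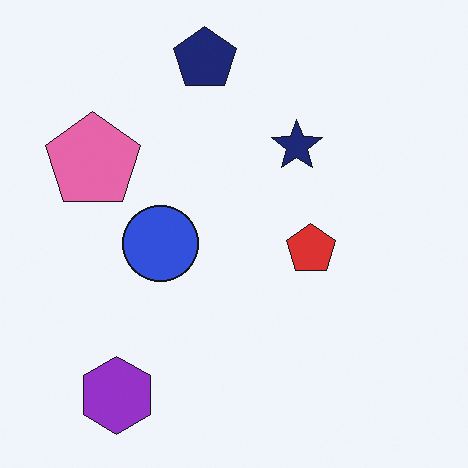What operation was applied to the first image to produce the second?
The second image is the first flipped horizontally (left ↔ right).

The pink pentagon is in the right of the first image and the left of the second — shapes on opposite sides of the vertical midline have swapped in a mirror flip.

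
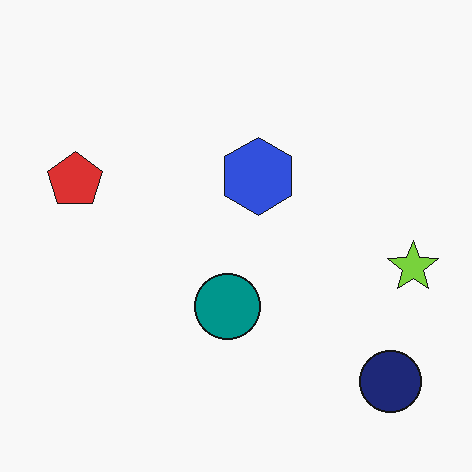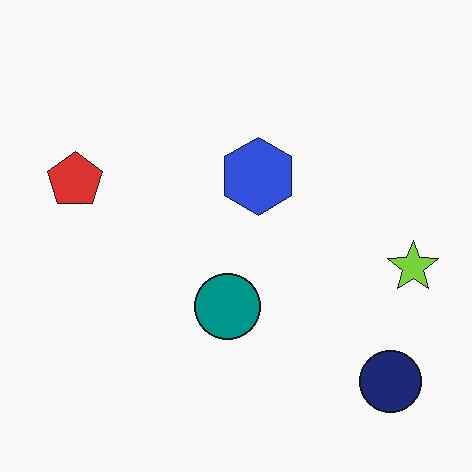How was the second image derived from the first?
This is the original image given moderate JPEG compression.

Blocky 8×8 compression artifacts appear around shape edges and the flat background shows ringing — characteristic JPEG degradation.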